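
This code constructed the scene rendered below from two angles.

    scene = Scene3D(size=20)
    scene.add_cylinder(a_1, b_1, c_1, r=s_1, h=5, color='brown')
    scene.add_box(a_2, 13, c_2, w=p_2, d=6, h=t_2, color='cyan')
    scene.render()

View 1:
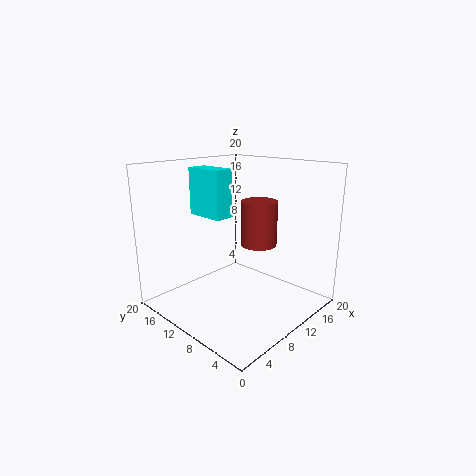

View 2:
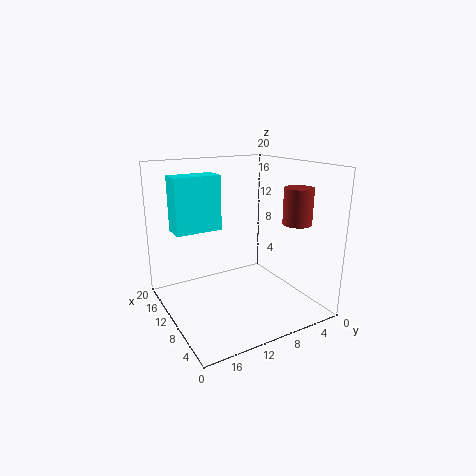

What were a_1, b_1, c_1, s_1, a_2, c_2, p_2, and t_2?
a_1 = 6, b_1 = 3, c_1 = 12, s_1 = 2, a_2 = 9, c_2 = 12, p_2 = 3, t_2 = 7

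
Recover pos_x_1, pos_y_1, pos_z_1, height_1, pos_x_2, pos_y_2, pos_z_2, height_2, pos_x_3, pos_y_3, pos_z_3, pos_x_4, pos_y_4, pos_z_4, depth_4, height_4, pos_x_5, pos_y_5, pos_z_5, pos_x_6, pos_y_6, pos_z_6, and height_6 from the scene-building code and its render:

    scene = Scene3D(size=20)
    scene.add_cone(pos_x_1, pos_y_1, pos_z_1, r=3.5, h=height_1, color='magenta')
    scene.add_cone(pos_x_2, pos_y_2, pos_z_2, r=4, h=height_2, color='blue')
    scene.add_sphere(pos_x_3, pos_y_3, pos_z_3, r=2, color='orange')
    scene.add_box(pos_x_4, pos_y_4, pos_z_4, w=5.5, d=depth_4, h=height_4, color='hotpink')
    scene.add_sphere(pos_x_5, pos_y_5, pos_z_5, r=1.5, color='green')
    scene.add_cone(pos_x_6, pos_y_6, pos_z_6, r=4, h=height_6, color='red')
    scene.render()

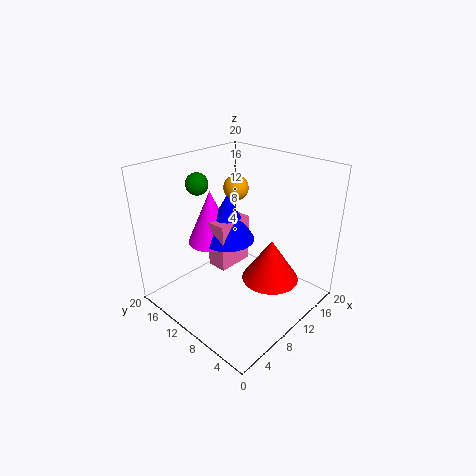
pos_x_1 = 10
pos_y_1 = 15.5
pos_z_1 = 7.5
height_1 = 8
pos_x_2 = 11.5
pos_y_2 = 13.5
pos_z_2 = 8
height_2 = 7
pos_x_3 = 16.5
pos_y_3 = 16.5
pos_z_3 = 14
pos_x_4 = 8.5
pos_y_4 = 11.5
pos_z_4 = 4.5
depth_4 = 3
height_4 = 7
pos_x_5 = 7
pos_y_5 = 14.5
pos_z_5 = 17.5
pos_x_6 = 12.5
pos_y_6 = 6
pos_z_6 = 4
height_6 = 6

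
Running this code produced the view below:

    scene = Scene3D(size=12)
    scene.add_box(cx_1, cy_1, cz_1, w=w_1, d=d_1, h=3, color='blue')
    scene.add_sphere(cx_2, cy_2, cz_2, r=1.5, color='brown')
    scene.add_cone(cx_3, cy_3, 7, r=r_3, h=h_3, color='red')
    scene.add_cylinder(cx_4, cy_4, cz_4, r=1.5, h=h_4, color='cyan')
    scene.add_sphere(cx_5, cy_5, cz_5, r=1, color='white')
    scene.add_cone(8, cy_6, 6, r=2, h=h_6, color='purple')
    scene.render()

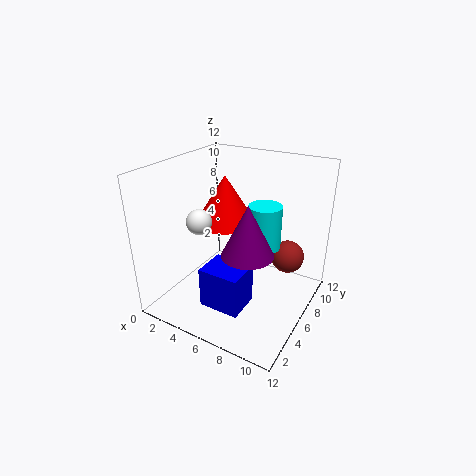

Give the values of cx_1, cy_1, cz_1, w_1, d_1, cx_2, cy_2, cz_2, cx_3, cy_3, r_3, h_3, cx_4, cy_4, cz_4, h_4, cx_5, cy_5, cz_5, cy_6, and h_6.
cx_1 = 6, cy_1 = 0.5, cz_1 = 3, w_1 = 3, d_1 = 2.5, cx_2 = 9, cy_2 = 10, cz_2 = 3, cx_3 = 4.5, cy_3 = 6.5, r_3 = 2.5, h_3 = 4, cx_4 = 7, cy_4 = 9, cz_4 = 4, h_4 = 4, cx_5 = 4, cy_5 = 3.5, cz_5 = 8, cy_6 = 4, h_6 = 4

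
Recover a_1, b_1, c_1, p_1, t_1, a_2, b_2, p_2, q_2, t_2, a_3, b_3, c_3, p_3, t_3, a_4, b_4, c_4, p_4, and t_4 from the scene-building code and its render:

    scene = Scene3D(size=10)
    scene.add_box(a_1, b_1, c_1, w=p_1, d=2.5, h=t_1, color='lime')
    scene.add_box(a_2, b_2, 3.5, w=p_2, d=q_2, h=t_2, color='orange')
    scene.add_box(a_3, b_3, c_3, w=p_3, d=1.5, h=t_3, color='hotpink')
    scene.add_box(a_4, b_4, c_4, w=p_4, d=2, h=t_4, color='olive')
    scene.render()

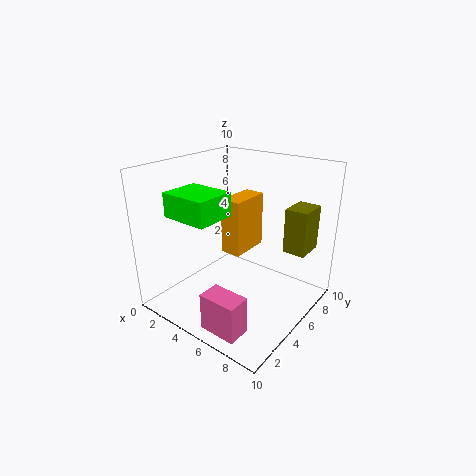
a_1 = 3
b_1 = 0.5
c_1 = 7.5
p_1 = 3
t_1 = 1.5
a_2 = 3.5
b_2 = 5
p_2 = 1.5
q_2 = 3
t_2 = 4
a_3 = 5.5
b_3 = 0.5
c_3 = 0.5
p_3 = 2.5
t_3 = 2.5
a_4 = 8
b_4 = 6
c_4 = 4.5
p_4 = 1.5
t_4 = 3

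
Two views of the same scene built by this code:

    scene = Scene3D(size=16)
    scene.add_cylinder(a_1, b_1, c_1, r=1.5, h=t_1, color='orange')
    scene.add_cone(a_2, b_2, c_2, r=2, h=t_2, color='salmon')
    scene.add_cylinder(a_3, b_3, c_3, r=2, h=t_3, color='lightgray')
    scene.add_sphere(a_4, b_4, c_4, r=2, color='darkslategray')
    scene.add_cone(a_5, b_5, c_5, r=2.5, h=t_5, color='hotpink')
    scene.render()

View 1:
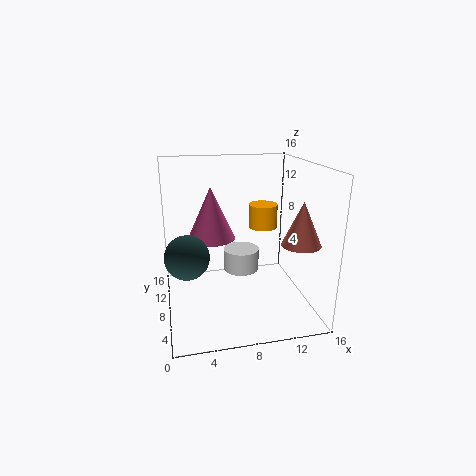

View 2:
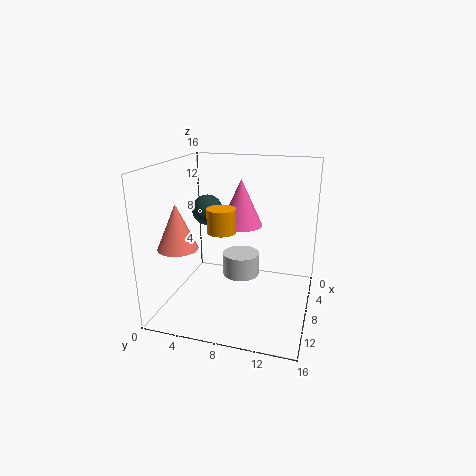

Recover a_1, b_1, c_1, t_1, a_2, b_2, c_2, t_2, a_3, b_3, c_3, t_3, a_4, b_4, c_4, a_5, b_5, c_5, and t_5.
a_1 = 10.5; b_1 = 7; c_1 = 9.5; t_1 = 2.5; a_2 = 13.5; b_2 = 3.5; c_2 = 8.5; t_2 = 4.5; a_3 = 8.5; b_3 = 8.5; c_3 = 4; t_3 = 2.5; a_4 = 2; b_4 = 2; c_4 = 9; a_5 = 5; b_5 = 7.5; c_5 = 8.5; t_5 = 5.5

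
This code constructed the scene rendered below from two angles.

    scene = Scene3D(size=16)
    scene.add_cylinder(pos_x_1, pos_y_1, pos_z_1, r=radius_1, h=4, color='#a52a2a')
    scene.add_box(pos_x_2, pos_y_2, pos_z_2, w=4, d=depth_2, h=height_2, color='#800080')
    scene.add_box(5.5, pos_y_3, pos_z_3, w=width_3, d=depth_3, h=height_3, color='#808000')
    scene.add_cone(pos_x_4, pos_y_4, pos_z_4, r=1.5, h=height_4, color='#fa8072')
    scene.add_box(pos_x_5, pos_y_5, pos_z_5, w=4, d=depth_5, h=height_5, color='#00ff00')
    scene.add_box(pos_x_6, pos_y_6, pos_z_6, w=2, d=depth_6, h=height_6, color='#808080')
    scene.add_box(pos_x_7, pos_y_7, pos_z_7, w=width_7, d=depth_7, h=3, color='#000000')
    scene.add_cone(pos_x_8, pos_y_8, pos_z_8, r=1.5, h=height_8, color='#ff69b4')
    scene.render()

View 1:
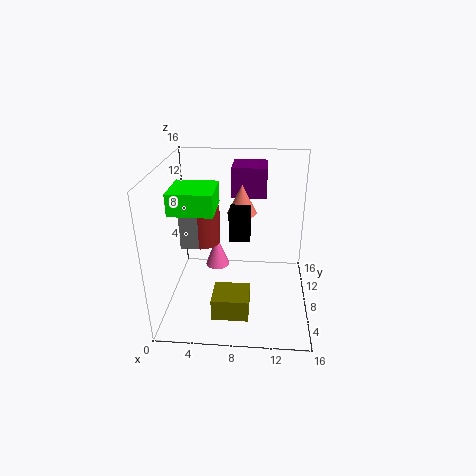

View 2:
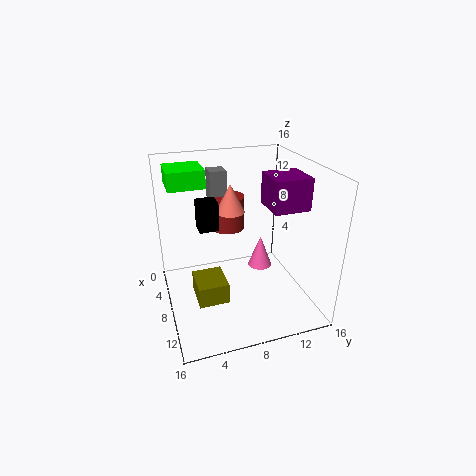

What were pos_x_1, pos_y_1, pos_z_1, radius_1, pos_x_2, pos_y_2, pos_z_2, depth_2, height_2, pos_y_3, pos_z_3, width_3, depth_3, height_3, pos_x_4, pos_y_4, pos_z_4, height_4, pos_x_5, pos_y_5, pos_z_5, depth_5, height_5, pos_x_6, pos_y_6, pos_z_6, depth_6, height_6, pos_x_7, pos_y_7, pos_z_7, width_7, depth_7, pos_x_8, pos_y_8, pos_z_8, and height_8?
pos_x_1 = 4
pos_y_1 = 8
pos_z_1 = 7.5
radius_1 = 2
pos_x_2 = 7
pos_y_2 = 11
pos_z_2 = 11.5
depth_2 = 4
height_2 = 3.5
pos_y_3 = 3
pos_z_3 = 0.5
width_3 = 4
depth_3 = 3.5
height_3 = 2.5
pos_x_4 = 8.5
pos_y_4 = 7
pos_z_4 = 11.5
height_4 = 3
pos_x_5 = 2.5
pos_y_5 = 1
pos_z_5 = 13.5
depth_5 = 4
height_5 = 2
pos_x_6 = 2
pos_y_6 = 6
pos_z_6 = 7.5
depth_6 = 2
height_6 = 7
pos_x_7 = 7.5
pos_y_7 = 3.5
pos_z_7 = 10
width_7 = 2
depth_7 = 2
pos_x_8 = 5
pos_y_8 = 12
pos_z_8 = 2
height_8 = 4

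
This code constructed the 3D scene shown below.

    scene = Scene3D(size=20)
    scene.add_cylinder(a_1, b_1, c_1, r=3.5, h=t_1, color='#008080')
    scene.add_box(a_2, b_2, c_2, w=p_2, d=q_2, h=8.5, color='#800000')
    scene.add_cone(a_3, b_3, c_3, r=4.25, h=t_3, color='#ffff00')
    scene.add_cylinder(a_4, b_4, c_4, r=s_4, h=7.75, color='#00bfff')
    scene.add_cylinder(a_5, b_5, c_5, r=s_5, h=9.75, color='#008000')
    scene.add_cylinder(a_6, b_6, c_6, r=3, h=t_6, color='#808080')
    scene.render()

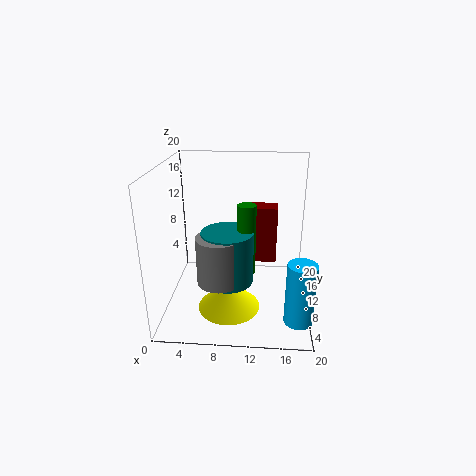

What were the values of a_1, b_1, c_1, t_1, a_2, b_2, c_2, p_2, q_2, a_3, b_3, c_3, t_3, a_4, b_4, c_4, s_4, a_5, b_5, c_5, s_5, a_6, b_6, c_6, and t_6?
a_1 = 8.75, b_1 = 8, c_1 = 4.5, t_1 = 7.25, a_2 = 10.25, b_2 = 13, c_2 = 4.75, p_2 = 5.25, q_2 = 3, a_3 = 9, b_3 = 6.75, c_3 = 1, t_3 = 4, a_4 = 18, b_4 = 1.75, c_4 = 3, s_4 = 1.75, a_5 = 11.25, b_5 = 8.75, c_5 = 5.5, s_5 = 1.25, a_6 = 7.75, b_6 = 6.75, c_6 = 5, t_6 = 6.5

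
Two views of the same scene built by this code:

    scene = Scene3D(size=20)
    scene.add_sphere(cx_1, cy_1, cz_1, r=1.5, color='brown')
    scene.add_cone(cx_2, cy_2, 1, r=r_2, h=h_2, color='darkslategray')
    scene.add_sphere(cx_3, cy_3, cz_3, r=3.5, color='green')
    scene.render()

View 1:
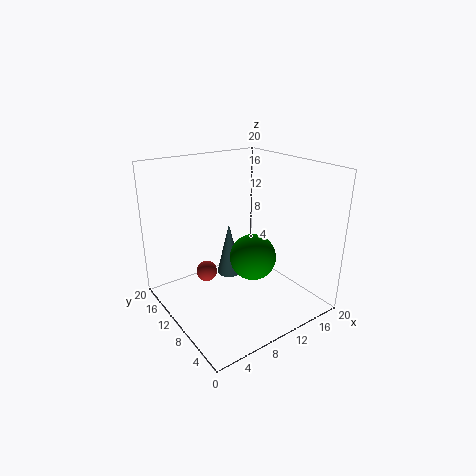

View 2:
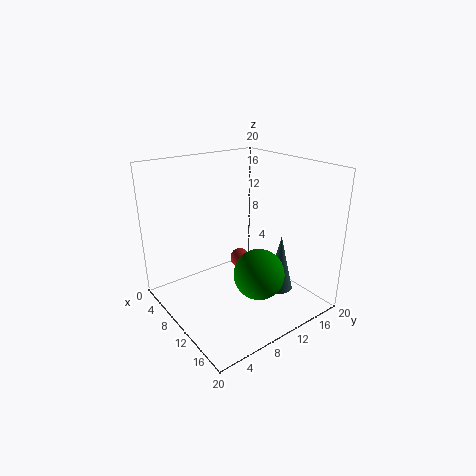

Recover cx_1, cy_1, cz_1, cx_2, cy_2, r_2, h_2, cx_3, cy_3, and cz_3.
cx_1 = 6.5, cy_1 = 13, cz_1 = 4.5, cx_2 = 12.5, cy_2 = 16, r_2 = 2, h_2 = 8.5, cx_3 = 13.5, cy_3 = 11, cz_3 = 5.5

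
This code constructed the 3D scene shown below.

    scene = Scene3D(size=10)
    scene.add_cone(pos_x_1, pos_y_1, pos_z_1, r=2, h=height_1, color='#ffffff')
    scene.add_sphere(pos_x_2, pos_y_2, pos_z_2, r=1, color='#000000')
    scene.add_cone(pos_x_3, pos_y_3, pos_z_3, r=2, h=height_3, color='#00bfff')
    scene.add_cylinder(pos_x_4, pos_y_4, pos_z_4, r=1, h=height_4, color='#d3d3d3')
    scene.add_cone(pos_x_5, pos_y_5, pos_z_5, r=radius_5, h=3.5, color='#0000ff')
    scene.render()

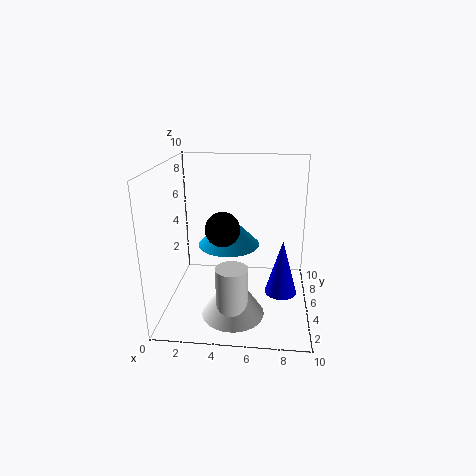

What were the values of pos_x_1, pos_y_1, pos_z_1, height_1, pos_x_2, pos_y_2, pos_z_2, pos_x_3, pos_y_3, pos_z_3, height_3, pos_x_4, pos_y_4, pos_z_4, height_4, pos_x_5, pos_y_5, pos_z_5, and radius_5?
pos_x_1 = 5
pos_y_1 = 2
pos_z_1 = 1
height_1 = 3
pos_x_2 = 4.5
pos_y_2 = 1.5
pos_z_2 = 7
pos_x_3 = 4.5
pos_y_3 = 4
pos_z_3 = 5
height_3 = 2
pos_x_4 = 5
pos_y_4 = 1.5
pos_z_4 = 1
height_4 = 3.5
pos_x_5 = 8
pos_y_5 = 2.5
pos_z_5 = 2.5
radius_5 = 1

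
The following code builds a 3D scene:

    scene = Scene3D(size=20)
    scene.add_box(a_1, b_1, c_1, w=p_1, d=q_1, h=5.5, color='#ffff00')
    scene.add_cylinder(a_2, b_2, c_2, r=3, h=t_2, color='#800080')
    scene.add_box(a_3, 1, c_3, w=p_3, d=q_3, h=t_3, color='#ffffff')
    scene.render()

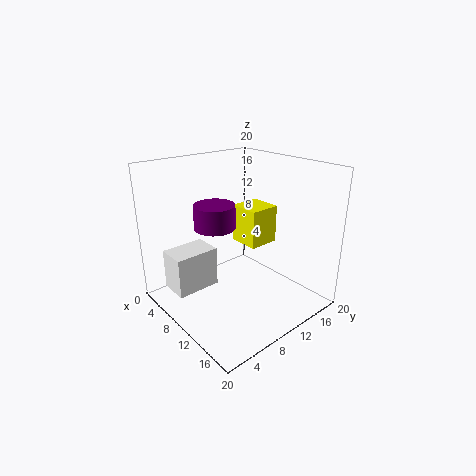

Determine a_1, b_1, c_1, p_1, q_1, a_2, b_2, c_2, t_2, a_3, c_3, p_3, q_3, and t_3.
a_1 = 6.5
b_1 = 12
c_1 = 8
p_1 = 4.5
q_1 = 4.5
a_2 = 6
b_2 = 9
c_2 = 10.5
t_2 = 3.5
a_3 = 5
c_3 = 3.5
p_3 = 4
q_3 = 6
t_3 = 5.5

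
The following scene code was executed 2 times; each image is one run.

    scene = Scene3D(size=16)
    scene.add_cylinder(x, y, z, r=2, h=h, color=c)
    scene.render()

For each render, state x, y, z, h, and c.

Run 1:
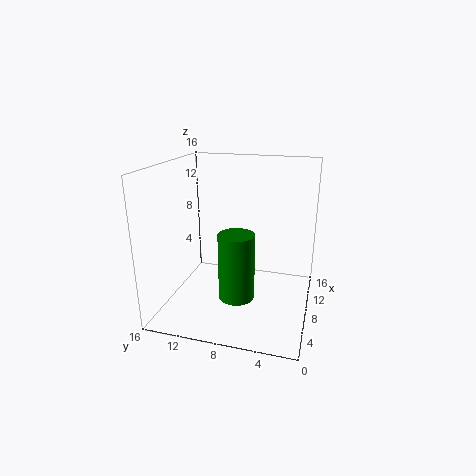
x = 6.5; y = 7.75; z = 1.5; h = 7.5; c = 'green'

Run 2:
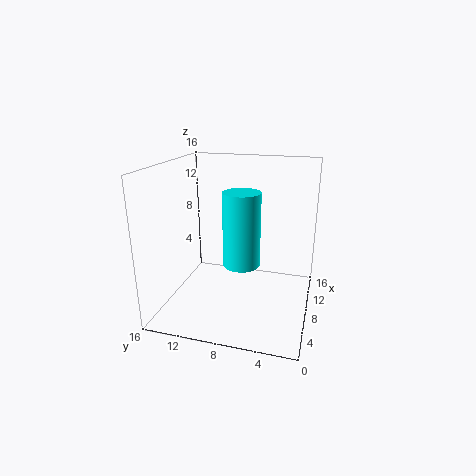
x = 6.75; y = 7.25; z = 5.5; h = 8; c = 'cyan'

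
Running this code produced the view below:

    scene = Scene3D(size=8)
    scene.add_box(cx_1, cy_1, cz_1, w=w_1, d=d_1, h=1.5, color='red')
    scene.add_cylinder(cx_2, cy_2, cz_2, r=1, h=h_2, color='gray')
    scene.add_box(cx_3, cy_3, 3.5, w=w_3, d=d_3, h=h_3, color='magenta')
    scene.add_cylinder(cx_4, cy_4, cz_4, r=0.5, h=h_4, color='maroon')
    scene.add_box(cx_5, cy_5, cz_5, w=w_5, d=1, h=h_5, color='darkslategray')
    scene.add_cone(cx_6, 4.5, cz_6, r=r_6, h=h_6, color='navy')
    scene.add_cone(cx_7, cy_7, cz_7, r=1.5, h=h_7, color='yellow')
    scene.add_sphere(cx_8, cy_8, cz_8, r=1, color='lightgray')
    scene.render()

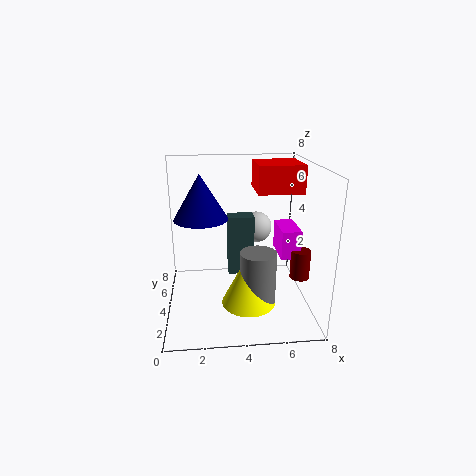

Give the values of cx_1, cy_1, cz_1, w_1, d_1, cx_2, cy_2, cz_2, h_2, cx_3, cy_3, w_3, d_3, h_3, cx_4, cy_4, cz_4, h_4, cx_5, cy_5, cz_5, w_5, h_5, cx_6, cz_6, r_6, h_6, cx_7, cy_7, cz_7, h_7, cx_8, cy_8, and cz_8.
cx_1 = 5; cy_1 = 3.5; cz_1 = 6.5; w_1 = 2.5; d_1 = 2.5; cx_2 = 5; cy_2 = 3; cz_2 = 0.5; h_2 = 3; cx_3 = 6; cy_3 = 2; w_3 = 1; d_3 = 2; h_3 = 1.5; cx_4 = 7; cy_4 = 2; cz_4 = 2.5; h_4 = 1.5; cx_5 = 3.5; cy_5 = 4.5; cz_5 = 1.5; w_5 = 1.5; h_5 = 3.5; cx_6 = 2; cz_6 = 5; r_6 = 1.5; h_6 = 2.5; cx_7 = 4.5; cy_7 = 3; cz_7 = 0.5; h_7 = 3; cx_8 = 5.5; cy_8 = 7; cz_8 = 3.5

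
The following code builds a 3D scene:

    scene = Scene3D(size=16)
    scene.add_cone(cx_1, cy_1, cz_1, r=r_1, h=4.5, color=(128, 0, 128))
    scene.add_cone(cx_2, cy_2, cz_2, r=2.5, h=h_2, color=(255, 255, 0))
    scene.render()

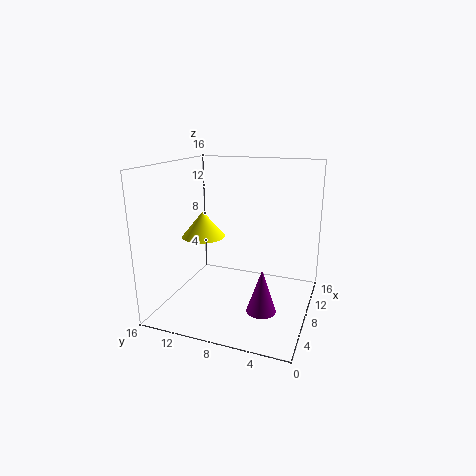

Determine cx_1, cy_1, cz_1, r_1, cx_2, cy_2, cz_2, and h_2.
cx_1 = 4, cy_1 = 4, cz_1 = 2, r_1 = 1.5, cx_2 = 8.5, cy_2 = 12.5, cz_2 = 7.5, h_2 = 3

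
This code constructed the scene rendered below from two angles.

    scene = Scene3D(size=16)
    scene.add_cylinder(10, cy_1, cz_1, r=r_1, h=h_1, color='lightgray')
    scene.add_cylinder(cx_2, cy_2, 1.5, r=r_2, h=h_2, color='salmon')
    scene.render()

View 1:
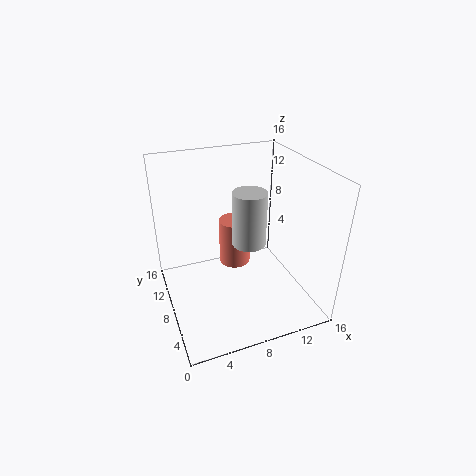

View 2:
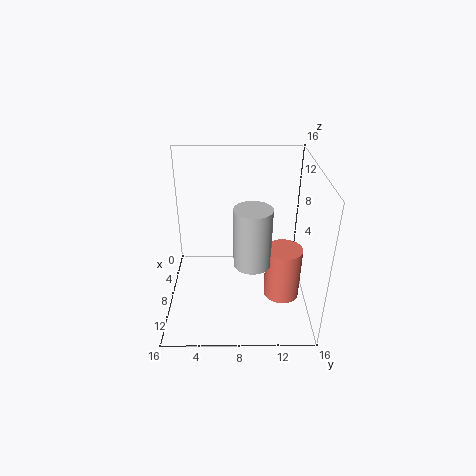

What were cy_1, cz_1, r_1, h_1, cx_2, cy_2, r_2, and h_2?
cy_1 = 9.5
cz_1 = 6
r_1 = 2
h_1 = 6.5
cx_2 = 9.5
cy_2 = 13
r_2 = 2
h_2 = 6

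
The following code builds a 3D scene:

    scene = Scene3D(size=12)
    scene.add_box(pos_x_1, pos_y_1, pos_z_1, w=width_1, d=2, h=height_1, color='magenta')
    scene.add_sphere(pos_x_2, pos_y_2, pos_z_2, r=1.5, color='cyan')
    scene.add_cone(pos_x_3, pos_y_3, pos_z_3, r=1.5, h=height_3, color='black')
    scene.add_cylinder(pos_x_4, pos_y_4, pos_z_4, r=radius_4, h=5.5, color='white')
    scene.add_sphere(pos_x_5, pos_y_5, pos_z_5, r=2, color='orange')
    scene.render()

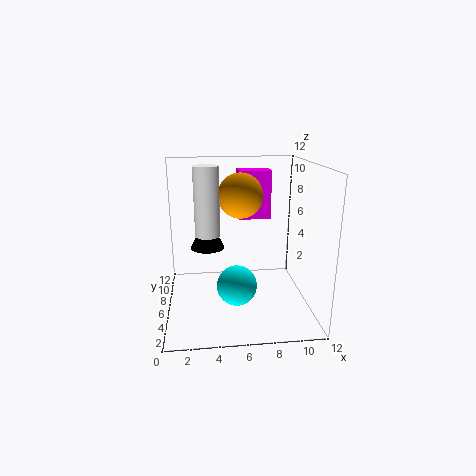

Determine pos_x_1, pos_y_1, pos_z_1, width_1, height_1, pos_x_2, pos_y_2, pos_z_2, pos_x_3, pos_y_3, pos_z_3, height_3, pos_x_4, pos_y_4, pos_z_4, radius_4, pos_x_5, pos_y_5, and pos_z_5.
pos_x_1 = 6.5
pos_y_1 = 9.5
pos_z_1 = 6.5
width_1 = 3
height_1 = 4.5
pos_x_2 = 5.5
pos_y_2 = 2.5
pos_z_2 = 3.5
pos_x_3 = 3.5
pos_y_3 = 8
pos_z_3 = 4.5
height_3 = 3
pos_x_4 = 3.5
pos_y_4 = 5.5
pos_z_4 = 6.5
radius_4 = 1
pos_x_5 = 6.5
pos_y_5 = 8.5
pos_z_5 = 9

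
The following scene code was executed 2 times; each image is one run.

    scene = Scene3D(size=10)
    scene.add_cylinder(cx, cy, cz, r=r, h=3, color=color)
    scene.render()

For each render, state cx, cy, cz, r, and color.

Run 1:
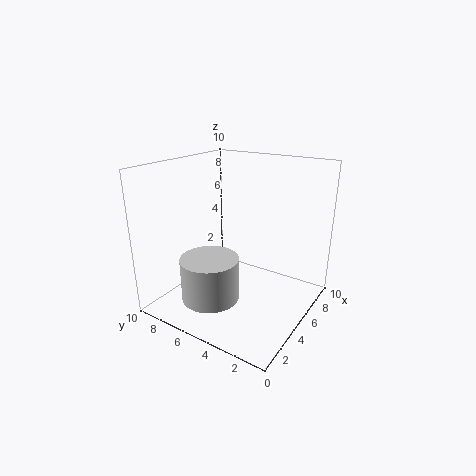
cx = 3; cy = 6; cz = 1; r = 2; color = 'lightgray'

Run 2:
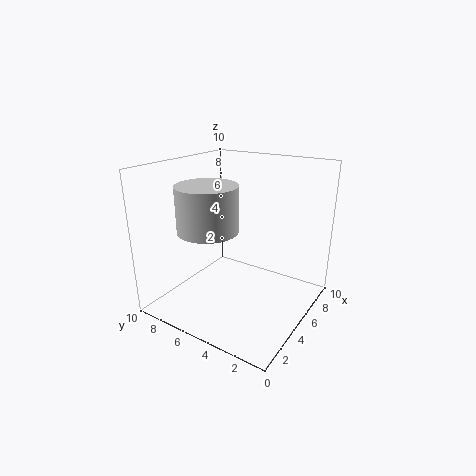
cx = 3; cy = 6; cz = 6; r = 2; color = 'lightgray'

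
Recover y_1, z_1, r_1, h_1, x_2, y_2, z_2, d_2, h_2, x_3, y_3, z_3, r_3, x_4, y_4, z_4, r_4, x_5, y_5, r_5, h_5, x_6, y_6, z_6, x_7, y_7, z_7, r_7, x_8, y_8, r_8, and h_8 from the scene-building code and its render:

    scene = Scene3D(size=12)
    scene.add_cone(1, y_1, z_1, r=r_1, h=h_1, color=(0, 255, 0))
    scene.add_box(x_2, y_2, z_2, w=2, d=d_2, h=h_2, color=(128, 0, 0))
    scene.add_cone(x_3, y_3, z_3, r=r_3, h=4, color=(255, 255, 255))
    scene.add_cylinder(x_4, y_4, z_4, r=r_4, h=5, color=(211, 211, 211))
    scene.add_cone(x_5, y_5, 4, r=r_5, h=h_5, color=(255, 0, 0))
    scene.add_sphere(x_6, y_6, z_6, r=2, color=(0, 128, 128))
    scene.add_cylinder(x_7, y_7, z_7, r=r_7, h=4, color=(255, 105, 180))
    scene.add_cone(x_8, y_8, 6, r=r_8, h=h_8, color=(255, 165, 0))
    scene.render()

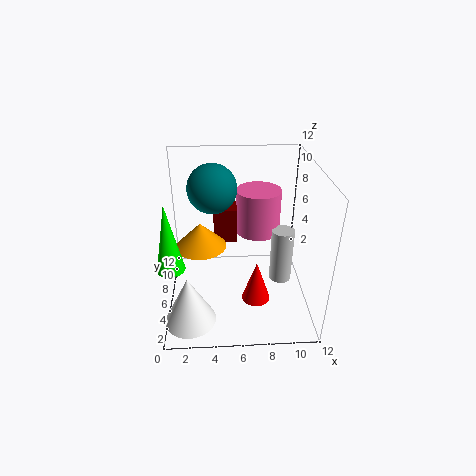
y_1 = 2; z_1 = 6; r_1 = 1; h_1 = 5; x_2 = 4; y_2 = 7; z_2 = 5; d_2 = 2; h_2 = 3; x_3 = 2; y_3 = 2; z_3 = 1; r_3 = 2; x_4 = 10; y_4 = 7; z_4 = 1; r_4 = 1; x_5 = 7; y_5 = 1; r_5 = 1; h_5 = 3; x_6 = 4; y_6 = 7; z_6 = 10; x_7 = 8; y_7 = 9; z_7 = 5; r_7 = 2; x_8 = 3; y_8 = 5; r_8 = 2; h_8 = 2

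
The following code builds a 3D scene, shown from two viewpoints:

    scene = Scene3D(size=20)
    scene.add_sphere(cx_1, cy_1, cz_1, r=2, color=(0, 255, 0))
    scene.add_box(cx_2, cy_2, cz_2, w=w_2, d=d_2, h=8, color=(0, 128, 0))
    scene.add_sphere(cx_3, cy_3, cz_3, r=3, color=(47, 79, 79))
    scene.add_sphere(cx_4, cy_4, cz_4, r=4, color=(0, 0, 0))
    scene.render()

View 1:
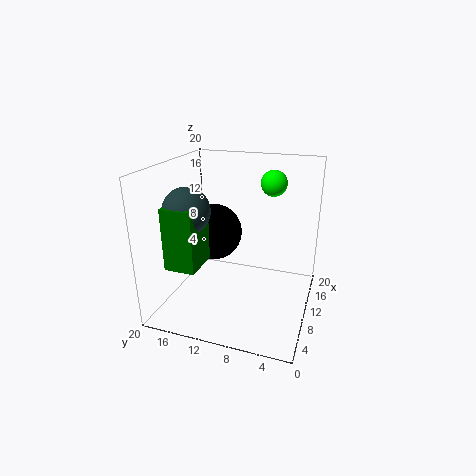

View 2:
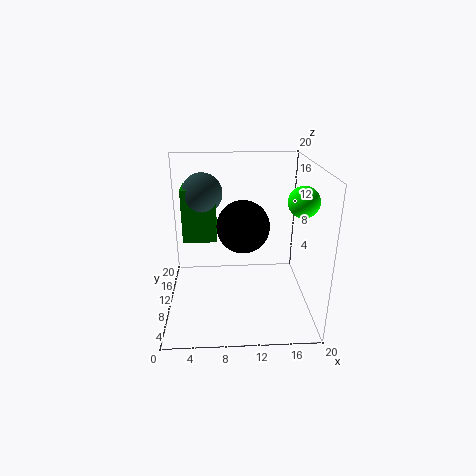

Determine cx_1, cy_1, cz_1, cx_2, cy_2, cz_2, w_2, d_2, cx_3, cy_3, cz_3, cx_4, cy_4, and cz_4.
cx_1 = 18
cy_1 = 7
cz_1 = 16
cx_2 = 2
cy_2 = 13
cz_2 = 8
w_2 = 5
d_2 = 4
cx_3 = 5
cy_3 = 15
cz_3 = 15
cx_4 = 11
cy_4 = 14
cz_4 = 10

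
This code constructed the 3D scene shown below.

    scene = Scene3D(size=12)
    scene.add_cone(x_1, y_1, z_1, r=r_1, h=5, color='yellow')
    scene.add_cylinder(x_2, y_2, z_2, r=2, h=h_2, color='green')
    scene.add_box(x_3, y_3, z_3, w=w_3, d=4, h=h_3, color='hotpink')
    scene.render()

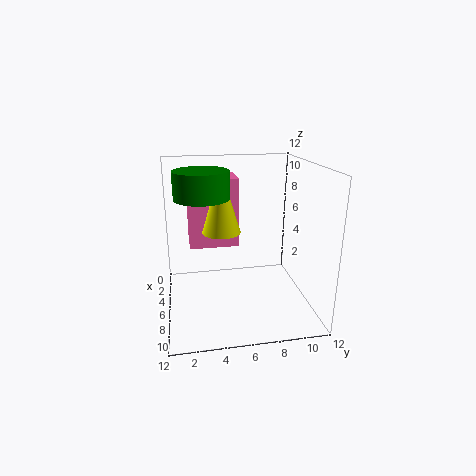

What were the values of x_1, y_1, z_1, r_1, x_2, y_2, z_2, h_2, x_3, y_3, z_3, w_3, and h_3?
x_1 = 7
y_1 = 4.5
z_1 = 7
r_1 = 1.5
x_2 = 8
y_2 = 3
z_2 = 10
h_2 = 2
x_3 = 3.5
y_3 = 2
z_3 = 5.5
w_3 = 3
h_3 = 5.5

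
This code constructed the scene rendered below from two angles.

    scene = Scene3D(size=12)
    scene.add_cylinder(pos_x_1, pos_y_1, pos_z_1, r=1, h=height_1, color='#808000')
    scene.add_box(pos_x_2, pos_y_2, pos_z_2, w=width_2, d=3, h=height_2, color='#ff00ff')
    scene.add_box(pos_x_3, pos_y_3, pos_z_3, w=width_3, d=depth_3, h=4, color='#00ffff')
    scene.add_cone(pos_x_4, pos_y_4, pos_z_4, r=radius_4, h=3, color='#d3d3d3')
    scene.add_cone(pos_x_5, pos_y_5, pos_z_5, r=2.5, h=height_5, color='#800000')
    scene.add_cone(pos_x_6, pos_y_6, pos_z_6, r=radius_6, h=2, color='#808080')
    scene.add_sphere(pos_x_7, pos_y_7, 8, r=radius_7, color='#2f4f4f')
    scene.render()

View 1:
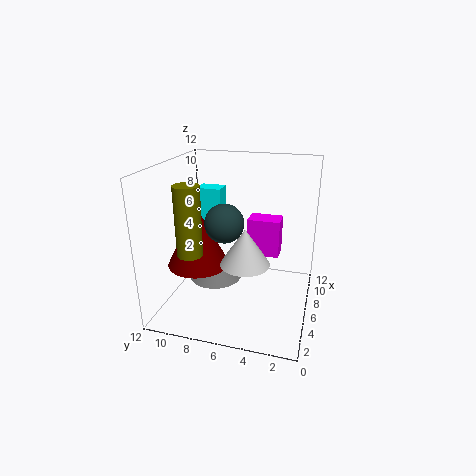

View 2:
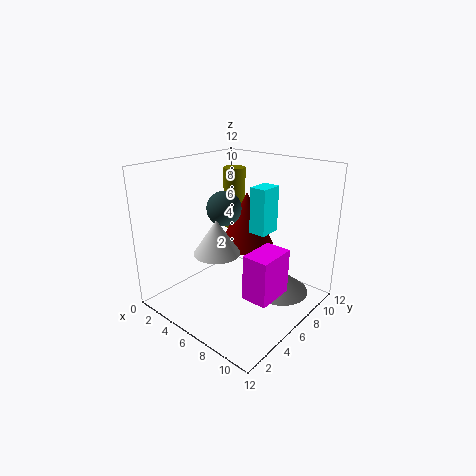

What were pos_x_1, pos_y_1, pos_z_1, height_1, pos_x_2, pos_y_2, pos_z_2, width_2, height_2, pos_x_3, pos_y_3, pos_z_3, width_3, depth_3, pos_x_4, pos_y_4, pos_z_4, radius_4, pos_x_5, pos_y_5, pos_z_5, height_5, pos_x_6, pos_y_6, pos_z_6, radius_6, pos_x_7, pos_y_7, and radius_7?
pos_x_1 = 3, pos_y_1 = 9, pos_z_1 = 5.5, height_1 = 5.5, pos_x_2 = 9, pos_y_2 = 3, pos_z_2 = 3, width_2 = 2, height_2 = 3.5, pos_x_3 = 6, pos_y_3 = 7.5, pos_z_3 = 6, width_3 = 1.5, depth_3 = 2, pos_x_4 = 4.5, pos_y_4 = 5, pos_z_4 = 4.5, radius_4 = 2, pos_x_5 = 4.5, pos_y_5 = 9, pos_z_5 = 4, height_5 = 5, pos_x_6 = 8.5, pos_y_6 = 9, pos_z_6 = 0.5, radius_6 = 2.5, pos_x_7 = 4, pos_y_7 = 6.5, radius_7 = 1.5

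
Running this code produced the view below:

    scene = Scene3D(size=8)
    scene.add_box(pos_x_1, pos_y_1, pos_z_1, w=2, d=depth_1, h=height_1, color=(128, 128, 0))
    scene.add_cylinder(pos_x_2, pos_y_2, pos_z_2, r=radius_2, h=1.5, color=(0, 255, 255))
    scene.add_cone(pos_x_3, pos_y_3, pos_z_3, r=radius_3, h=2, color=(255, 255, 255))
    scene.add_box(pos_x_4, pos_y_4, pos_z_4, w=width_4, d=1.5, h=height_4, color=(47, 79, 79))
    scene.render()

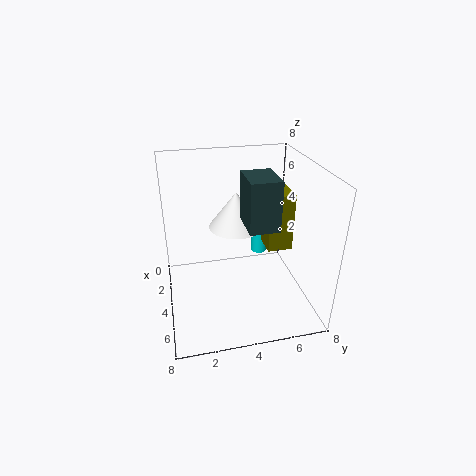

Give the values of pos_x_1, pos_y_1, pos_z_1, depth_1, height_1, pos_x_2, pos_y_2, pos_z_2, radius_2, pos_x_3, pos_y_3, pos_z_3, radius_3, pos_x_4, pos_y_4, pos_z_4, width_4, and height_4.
pos_x_1 = 1.5; pos_y_1 = 6; pos_z_1 = 2.5; depth_1 = 1.5; height_1 = 3.5; pos_x_2 = 1.5; pos_y_2 = 6; pos_z_2 = 1.5; radius_2 = 0.5; pos_x_3 = 3.5; pos_y_3 = 4; pos_z_3 = 4.5; radius_3 = 1.5; pos_x_4 = 4.5; pos_y_4 = 4; pos_z_4 = 5.5; width_4 = 2; height_4 = 2.5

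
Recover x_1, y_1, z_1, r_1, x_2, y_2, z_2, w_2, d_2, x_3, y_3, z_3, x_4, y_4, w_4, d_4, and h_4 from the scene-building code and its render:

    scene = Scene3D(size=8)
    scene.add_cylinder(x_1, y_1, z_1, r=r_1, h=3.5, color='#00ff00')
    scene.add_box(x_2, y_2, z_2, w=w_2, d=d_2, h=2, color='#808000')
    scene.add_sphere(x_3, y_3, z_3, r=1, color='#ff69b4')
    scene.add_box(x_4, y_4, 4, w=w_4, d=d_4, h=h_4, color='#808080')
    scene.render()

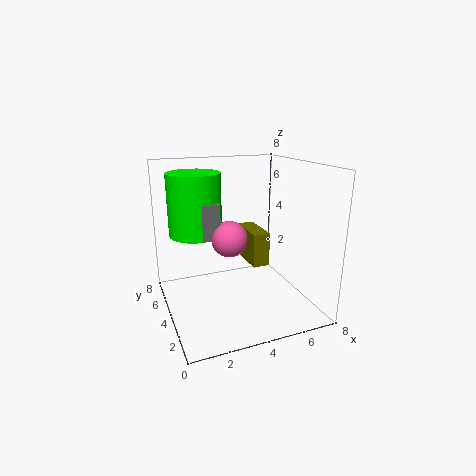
x_1 = 2; y_1 = 5.5; z_1 = 4; r_1 = 1.5; x_2 = 5; y_2 = 4; z_2 = 2; w_2 = 1; d_2 = 2.5; x_3 = 3.5; y_3 = 4; z_3 = 4; x_4 = 2; y_4 = 4; w_4 = 1; d_4 = 2; h_4 = 2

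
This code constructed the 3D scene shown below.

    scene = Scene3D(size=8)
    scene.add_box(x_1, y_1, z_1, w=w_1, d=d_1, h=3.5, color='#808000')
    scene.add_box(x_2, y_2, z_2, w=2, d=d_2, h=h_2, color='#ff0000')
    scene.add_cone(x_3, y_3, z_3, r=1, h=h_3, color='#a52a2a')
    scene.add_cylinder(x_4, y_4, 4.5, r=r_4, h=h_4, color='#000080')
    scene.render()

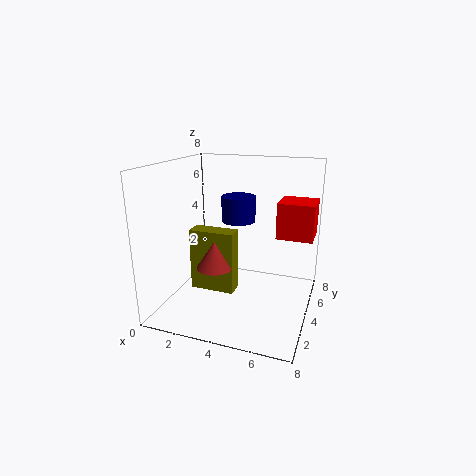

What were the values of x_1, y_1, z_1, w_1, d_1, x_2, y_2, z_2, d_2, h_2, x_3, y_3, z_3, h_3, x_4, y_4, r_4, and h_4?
x_1 = 1.5
y_1 = 3
z_1 = 1
w_1 = 2.5
d_1 = 1
x_2 = 6
y_2 = 4.5
z_2 = 4
d_2 = 2
h_2 = 2
x_3 = 3
y_3 = 3
z_3 = 2.5
h_3 = 1.5
x_4 = 3.5
y_4 = 5.5
r_4 = 1
h_4 = 1.5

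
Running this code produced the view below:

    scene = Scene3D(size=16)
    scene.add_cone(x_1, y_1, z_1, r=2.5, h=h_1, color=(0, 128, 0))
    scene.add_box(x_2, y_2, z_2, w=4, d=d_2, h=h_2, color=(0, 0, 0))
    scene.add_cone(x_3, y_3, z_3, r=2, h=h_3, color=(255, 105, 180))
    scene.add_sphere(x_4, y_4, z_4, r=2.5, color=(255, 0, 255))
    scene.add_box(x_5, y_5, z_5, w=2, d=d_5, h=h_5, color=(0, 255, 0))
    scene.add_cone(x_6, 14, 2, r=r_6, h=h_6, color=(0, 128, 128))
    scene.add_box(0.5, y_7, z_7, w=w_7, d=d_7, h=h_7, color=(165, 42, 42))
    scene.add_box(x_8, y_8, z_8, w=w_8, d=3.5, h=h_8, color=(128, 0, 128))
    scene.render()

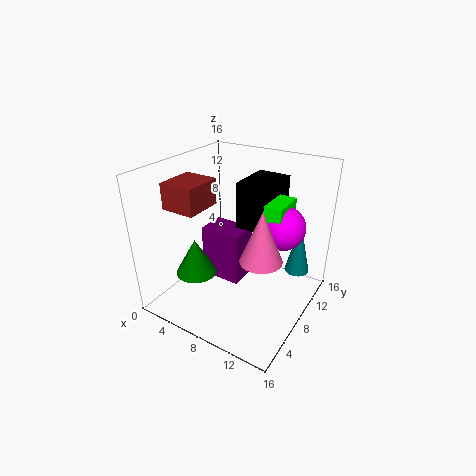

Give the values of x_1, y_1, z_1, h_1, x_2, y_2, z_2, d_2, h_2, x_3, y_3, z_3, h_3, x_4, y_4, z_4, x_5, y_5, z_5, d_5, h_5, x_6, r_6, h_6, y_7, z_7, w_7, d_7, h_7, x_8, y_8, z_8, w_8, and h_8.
x_1 = 2.5, y_1 = 7, z_1 = 2, h_1 = 4.5, x_2 = 6.5, y_2 = 10, z_2 = 8, d_2 = 5.5, h_2 = 5.5, x_3 = 13, y_3 = 4, z_3 = 9, h_3 = 5, x_4 = 12, y_4 = 11, z_4 = 9, x_5 = 10.5, y_5 = 9, z_5 = 9, d_5 = 4, h_5 = 3, x_6 = 13, r_6 = 1.5, h_6 = 6.5, y_7 = 4.5, z_7 = 11, w_7 = 4, d_7 = 4.5, h_7 = 3, x_8 = 2.5, y_8 = 8.5, z_8 = 1, w_8 = 5, h_8 = 6.5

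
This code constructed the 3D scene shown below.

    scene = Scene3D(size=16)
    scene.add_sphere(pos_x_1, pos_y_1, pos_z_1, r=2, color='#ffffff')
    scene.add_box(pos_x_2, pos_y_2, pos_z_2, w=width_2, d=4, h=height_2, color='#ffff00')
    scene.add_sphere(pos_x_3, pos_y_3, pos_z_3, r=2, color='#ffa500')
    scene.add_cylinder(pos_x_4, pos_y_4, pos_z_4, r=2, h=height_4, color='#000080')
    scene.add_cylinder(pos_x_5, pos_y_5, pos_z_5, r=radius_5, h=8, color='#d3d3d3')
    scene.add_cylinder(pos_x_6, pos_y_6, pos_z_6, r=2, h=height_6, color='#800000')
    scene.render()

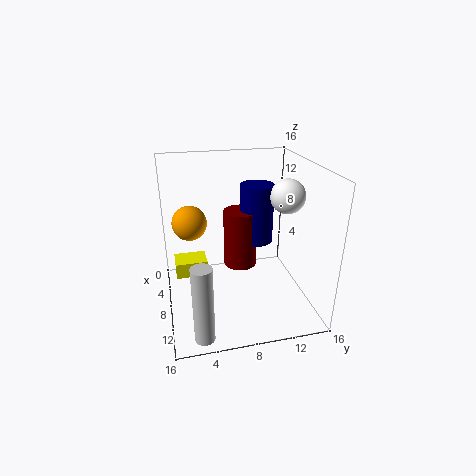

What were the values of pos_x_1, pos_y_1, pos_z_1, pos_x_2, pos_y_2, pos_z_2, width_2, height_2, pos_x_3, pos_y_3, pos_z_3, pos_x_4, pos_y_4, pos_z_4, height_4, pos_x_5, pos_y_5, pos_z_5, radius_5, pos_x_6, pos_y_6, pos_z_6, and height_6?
pos_x_1 = 7; pos_y_1 = 14; pos_z_1 = 12; pos_x_2 = 1; pos_y_2 = 1; pos_z_2 = 1; width_2 = 3; height_2 = 2; pos_x_3 = 5; pos_y_3 = 3; pos_z_3 = 9; pos_x_4 = 5; pos_y_4 = 11; pos_z_4 = 6; height_4 = 7; pos_x_5 = 15; pos_y_5 = 3; pos_z_5 = 1; radius_5 = 1; pos_x_6 = 5; pos_y_6 = 9; pos_z_6 = 3; height_6 = 7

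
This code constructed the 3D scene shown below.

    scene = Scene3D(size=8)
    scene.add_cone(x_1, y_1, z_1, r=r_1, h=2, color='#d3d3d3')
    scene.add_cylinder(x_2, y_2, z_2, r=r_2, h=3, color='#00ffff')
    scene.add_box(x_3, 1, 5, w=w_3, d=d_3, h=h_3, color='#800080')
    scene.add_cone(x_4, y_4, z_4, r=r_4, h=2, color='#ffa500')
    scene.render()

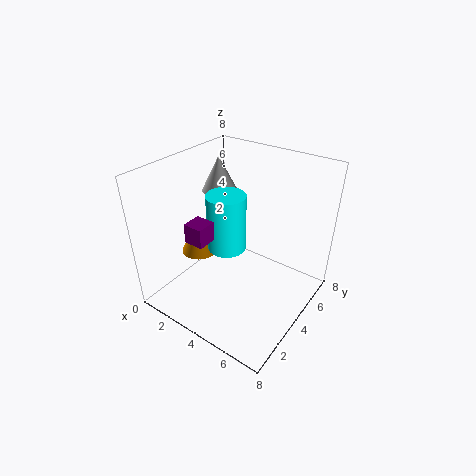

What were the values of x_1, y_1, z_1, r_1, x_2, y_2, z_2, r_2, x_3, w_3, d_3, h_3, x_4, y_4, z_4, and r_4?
x_1 = 2
y_1 = 5
z_1 = 6
r_1 = 1
x_2 = 4
y_2 = 3
z_2 = 4
r_2 = 1
x_3 = 3
w_3 = 1
d_3 = 1
h_3 = 1
x_4 = 2
y_4 = 3
z_4 = 3
r_4 = 1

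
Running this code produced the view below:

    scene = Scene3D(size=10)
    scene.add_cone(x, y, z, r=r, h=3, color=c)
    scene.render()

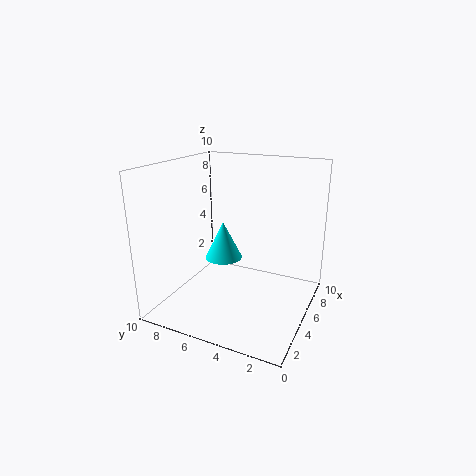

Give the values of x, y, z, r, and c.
x = 7.5
y = 7.5
z = 2
r = 1.5
c = 'cyan'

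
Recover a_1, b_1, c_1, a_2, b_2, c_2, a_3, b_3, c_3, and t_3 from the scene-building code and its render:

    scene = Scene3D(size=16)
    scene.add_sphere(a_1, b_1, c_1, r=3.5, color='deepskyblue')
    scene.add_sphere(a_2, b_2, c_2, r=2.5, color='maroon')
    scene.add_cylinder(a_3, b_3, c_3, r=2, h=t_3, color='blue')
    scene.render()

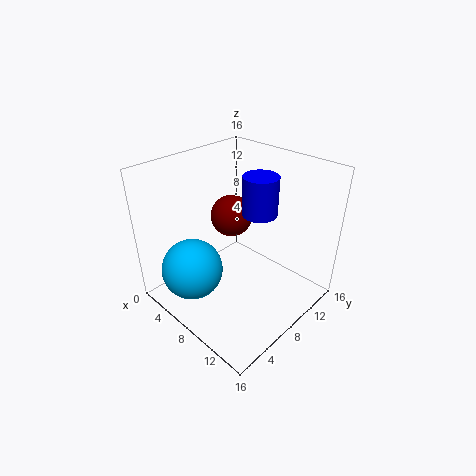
a_1 = 4.5
b_1 = 4
c_1 = 4
a_2 = 4.5
b_2 = 10.5
c_2 = 8.5
a_3 = 8.5
b_3 = 11
c_3 = 10
t_3 = 4.5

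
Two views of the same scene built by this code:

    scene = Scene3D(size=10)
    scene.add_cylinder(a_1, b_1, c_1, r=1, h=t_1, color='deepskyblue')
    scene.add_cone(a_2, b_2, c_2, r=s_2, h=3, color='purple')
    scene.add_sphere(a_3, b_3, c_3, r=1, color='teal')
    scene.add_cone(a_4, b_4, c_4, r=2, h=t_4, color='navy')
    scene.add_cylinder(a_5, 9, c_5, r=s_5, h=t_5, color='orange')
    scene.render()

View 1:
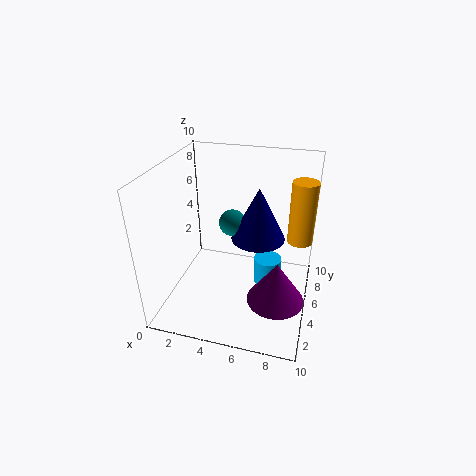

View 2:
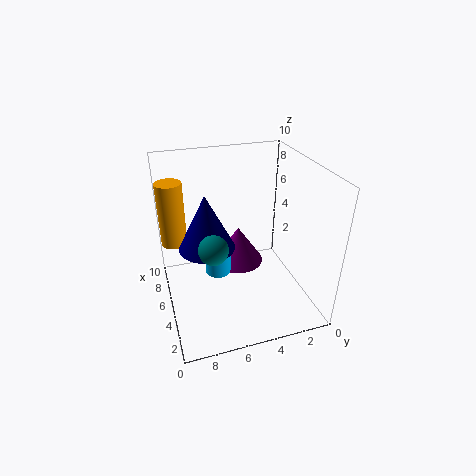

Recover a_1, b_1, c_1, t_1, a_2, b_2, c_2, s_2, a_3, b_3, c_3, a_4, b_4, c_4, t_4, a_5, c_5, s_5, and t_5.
a_1 = 7, b_1 = 6, c_1 = 1, t_1 = 2, a_2 = 8, b_2 = 4, c_2 = 1, s_2 = 2, a_3 = 4, b_3 = 7, c_3 = 5, a_4 = 6, b_4 = 7, c_4 = 4, t_4 = 4, a_5 = 9, c_5 = 3, s_5 = 1, t_5 = 5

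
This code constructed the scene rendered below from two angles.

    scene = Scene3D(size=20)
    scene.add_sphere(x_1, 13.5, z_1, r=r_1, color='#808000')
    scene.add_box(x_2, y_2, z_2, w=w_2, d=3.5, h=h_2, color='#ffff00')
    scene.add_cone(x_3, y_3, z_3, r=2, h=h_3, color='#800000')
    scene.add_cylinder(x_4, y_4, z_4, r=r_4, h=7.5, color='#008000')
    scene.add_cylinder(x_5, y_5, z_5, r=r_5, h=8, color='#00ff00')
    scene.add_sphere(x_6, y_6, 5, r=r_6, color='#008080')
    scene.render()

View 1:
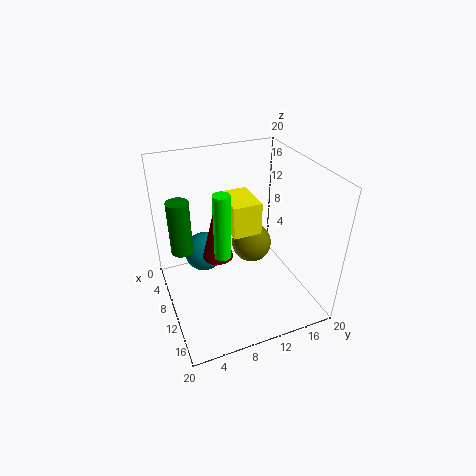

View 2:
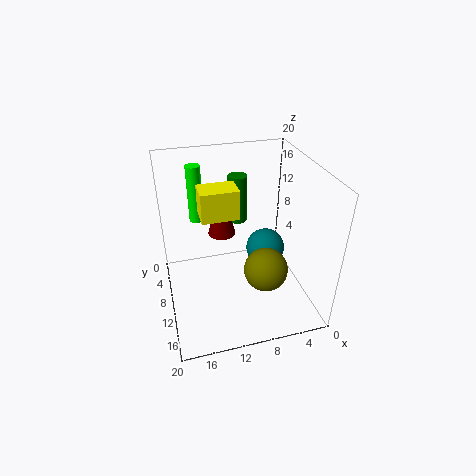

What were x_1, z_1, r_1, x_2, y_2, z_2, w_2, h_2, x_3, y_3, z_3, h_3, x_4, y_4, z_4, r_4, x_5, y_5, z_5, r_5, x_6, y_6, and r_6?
x_1 = 7; z_1 = 6.5; r_1 = 3; x_2 = 10; y_2 = 7.5; z_2 = 13.5; w_2 = 5; h_2 = 4; x_3 = 11.5; y_3 = 6.5; z_3 = 9; h_3 = 8; x_4 = 8; y_4 = 2.5; z_4 = 8.5; r_4 = 1.5; x_5 = 15; y_5 = 6; z_5 = 11.5; r_5 = 1; x_6 = 4.5; y_6 = 6.5; r_6 = 3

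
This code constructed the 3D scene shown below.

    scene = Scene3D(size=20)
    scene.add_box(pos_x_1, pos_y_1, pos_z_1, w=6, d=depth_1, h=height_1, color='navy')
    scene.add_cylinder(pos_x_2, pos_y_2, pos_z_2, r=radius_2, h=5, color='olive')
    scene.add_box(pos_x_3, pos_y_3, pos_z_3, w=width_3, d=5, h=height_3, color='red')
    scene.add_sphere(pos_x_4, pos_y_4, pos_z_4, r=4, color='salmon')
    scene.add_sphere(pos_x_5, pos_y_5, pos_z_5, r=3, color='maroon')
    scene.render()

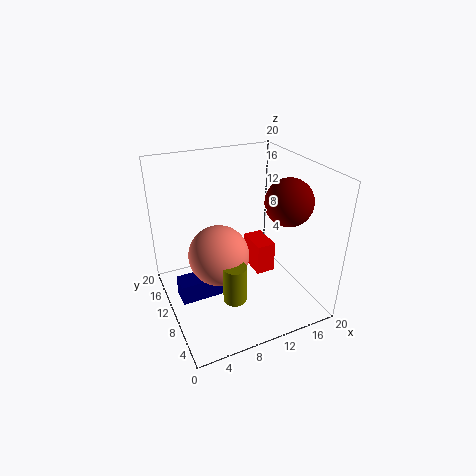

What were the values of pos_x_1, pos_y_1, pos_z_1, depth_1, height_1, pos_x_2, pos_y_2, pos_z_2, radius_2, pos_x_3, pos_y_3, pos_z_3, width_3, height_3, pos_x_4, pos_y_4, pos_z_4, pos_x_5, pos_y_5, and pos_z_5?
pos_x_1 = 1.5, pos_y_1 = 10, pos_z_1 = 1, depth_1 = 3, height_1 = 3, pos_x_2 = 7, pos_y_2 = 4.5, pos_z_2 = 4.5, radius_2 = 1.5, pos_x_3 = 14.5, pos_y_3 = 12, pos_z_3 = 1, width_3 = 3, height_3 = 5, pos_x_4 = 6.5, pos_y_4 = 8.5, pos_z_4 = 9, pos_x_5 = 14.5, pos_y_5 = 5, pos_z_5 = 16.5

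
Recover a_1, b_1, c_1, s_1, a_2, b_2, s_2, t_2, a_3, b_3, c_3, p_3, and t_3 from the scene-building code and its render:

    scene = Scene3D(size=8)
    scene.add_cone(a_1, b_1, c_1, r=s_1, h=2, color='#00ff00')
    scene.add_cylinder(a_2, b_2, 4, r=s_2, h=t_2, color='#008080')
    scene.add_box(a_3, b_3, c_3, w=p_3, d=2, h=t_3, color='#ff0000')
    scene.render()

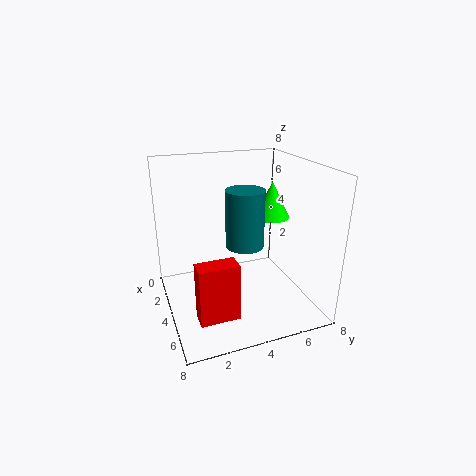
a_1 = 4, b_1 = 6, c_1 = 5, s_1 = 1, a_2 = 5, b_2 = 4, s_2 = 1, t_2 = 3, a_3 = 6, b_3 = 1, c_3 = 1, p_3 = 1, t_3 = 3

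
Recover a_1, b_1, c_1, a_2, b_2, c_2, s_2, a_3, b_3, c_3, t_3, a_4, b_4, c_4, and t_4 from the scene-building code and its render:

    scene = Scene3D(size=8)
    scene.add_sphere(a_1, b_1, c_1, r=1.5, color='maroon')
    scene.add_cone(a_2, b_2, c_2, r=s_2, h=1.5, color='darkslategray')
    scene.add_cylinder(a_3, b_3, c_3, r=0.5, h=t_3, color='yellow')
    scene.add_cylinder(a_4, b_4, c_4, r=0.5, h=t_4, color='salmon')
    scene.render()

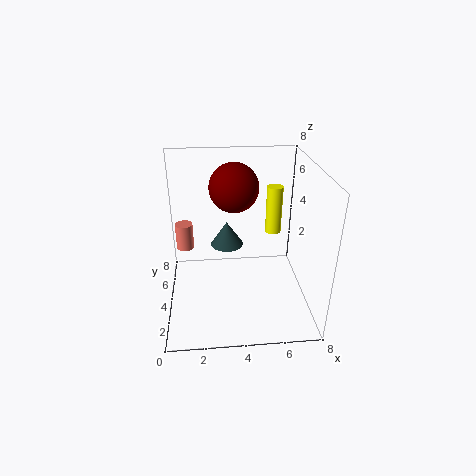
a_1 = 4, b_1 = 6.5, c_1 = 6, a_2 = 3.5, b_2 = 6, c_2 = 2.5, s_2 = 1, a_3 = 6.5, b_3 = 6.5, c_3 = 3, t_3 = 3, a_4 = 1, b_4 = 5, c_4 = 3, t_4 = 1.5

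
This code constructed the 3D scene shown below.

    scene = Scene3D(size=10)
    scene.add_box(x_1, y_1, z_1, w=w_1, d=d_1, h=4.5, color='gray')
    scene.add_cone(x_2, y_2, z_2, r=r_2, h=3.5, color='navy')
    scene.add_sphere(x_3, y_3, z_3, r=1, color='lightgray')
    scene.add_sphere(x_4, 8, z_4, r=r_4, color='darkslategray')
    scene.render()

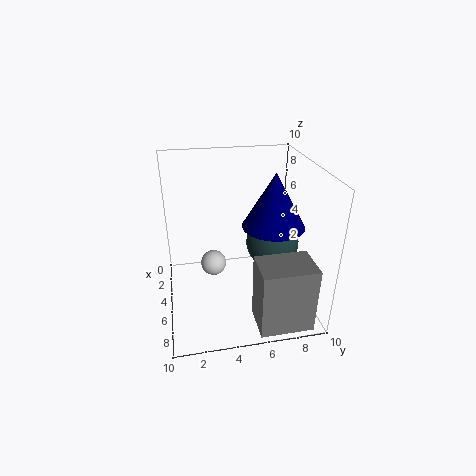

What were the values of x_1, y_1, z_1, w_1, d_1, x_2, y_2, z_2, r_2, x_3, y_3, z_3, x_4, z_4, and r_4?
x_1 = 7.5
y_1 = 5.5
z_1 = 0.5
w_1 = 2.5
d_1 = 3.5
x_2 = 6.5
y_2 = 7
z_2 = 6.5
r_2 = 2
x_3 = 2.5
y_3 = 3.5
z_3 = 1.5
x_4 = 3.5
z_4 = 3.5
r_4 = 2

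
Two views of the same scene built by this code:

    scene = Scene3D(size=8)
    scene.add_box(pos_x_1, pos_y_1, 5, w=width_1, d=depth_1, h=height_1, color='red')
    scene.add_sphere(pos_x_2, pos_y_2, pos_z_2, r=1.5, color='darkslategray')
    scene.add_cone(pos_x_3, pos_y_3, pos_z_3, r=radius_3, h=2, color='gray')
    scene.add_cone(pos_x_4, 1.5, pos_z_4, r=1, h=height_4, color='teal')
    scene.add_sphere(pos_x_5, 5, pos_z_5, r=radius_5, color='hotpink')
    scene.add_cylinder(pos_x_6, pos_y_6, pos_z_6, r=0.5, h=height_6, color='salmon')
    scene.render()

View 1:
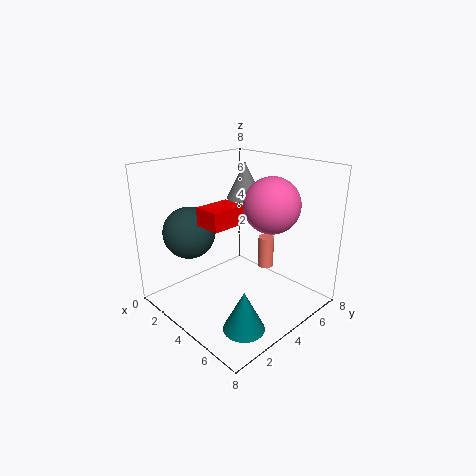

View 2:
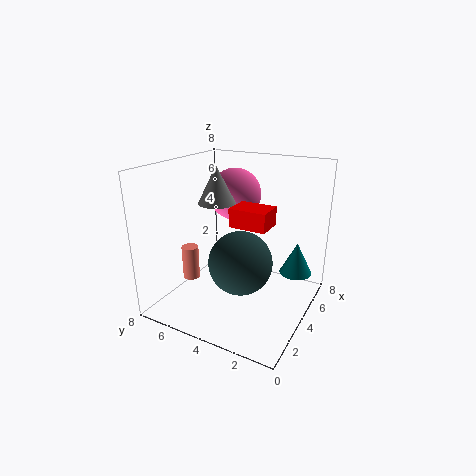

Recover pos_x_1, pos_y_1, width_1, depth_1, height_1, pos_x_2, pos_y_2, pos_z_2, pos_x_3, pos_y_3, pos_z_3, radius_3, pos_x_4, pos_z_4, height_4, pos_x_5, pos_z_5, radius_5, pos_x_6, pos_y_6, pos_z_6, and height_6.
pos_x_1 = 3
pos_y_1 = 2
width_1 = 1.5
depth_1 = 2
height_1 = 1
pos_x_2 = 1.5
pos_y_2 = 2.5
pos_z_2 = 4
pos_x_3 = 3.5
pos_y_3 = 5
pos_z_3 = 6
radius_3 = 1
pos_x_4 = 7
pos_z_4 = 1
height_4 = 2
pos_x_5 = 5.5
pos_z_5 = 6
radius_5 = 1.5
pos_x_6 = 3.5
pos_y_6 = 7
pos_z_6 = 1
height_6 = 2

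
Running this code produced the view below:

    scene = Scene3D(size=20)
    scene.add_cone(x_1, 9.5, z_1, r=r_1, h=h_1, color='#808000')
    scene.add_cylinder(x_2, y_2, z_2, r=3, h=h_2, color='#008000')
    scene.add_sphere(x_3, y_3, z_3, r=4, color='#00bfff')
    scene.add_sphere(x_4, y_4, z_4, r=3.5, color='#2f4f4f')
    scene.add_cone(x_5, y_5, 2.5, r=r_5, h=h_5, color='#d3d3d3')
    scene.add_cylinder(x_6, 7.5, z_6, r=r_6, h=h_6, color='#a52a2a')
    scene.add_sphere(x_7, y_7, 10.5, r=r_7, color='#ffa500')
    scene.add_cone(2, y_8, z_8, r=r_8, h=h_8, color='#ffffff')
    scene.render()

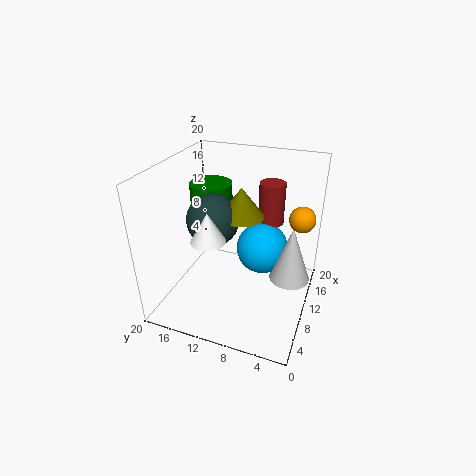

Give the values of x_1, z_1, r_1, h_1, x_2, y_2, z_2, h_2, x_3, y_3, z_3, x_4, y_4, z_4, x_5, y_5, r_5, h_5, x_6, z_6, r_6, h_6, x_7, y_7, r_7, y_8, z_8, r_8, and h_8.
x_1 = 10; z_1 = 13.5; r_1 = 3; h_1 = 4; x_2 = 12.5; y_2 = 15; z_2 = 13.5; h_2 = 3; x_3 = 15.5; y_3 = 8; z_3 = 5.5; x_4 = 8.5; y_4 = 13; z_4 = 13; x_5 = 13.5; y_5 = 3; r_5 = 3; h_5 = 8.5; x_6 = 18; z_6 = 9; r_6 = 2; h_6 = 6.5; x_7 = 17.5; y_7 = 2.5; r_7 = 2; y_8 = 10.5; z_8 = 14; r_8 = 2; h_8 = 3.5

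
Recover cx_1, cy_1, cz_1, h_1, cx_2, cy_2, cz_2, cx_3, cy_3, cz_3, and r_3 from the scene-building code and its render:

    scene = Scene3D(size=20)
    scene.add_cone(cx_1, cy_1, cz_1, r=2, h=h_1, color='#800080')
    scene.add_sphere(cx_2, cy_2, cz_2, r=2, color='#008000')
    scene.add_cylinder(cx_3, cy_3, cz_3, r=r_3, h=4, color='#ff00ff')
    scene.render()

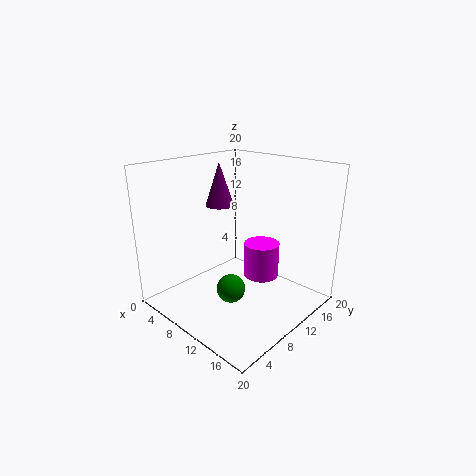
cx_1 = 6.5; cy_1 = 10; cz_1 = 14; h_1 = 6; cx_2 = 10.5; cy_2 = 8; cz_2 = 3; cx_3 = 17; cy_3 = 6.5; cz_3 = 8.5; r_3 = 2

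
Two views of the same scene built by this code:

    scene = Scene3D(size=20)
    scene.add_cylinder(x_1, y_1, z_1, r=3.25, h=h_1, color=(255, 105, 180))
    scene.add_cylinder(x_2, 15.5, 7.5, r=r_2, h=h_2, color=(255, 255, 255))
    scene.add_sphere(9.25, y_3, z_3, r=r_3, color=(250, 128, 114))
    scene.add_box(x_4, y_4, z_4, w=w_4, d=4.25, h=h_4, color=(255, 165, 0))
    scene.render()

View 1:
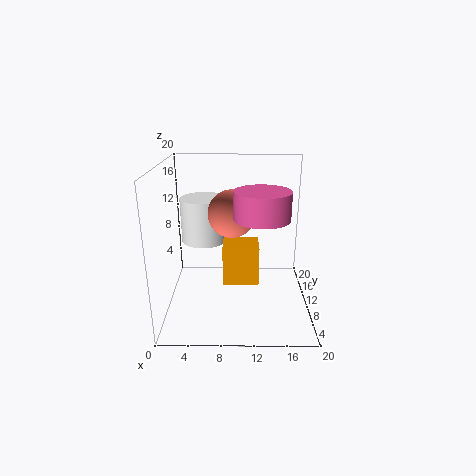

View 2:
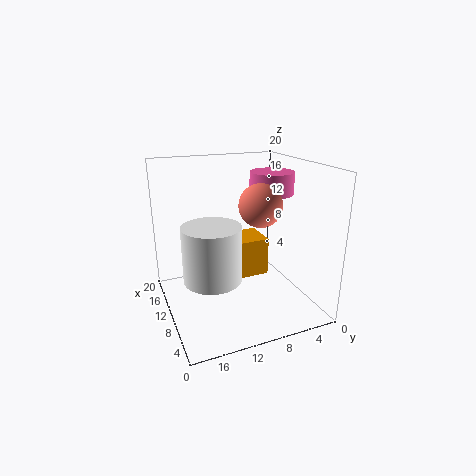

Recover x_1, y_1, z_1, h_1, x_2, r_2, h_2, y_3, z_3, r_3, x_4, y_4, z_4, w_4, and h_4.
x_1 = 12.75, y_1 = 3.5, z_1 = 15, h_1 = 3.25, x_2 = 4.75, r_2 = 3.5, h_2 = 6.75, y_3 = 7, z_3 = 14.5, r_3 = 3, x_4 = 8, y_4 = 6.25, z_4 = 4.75, w_4 = 4.75, h_4 = 5.25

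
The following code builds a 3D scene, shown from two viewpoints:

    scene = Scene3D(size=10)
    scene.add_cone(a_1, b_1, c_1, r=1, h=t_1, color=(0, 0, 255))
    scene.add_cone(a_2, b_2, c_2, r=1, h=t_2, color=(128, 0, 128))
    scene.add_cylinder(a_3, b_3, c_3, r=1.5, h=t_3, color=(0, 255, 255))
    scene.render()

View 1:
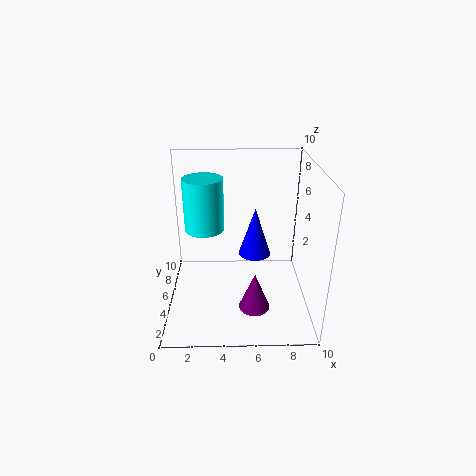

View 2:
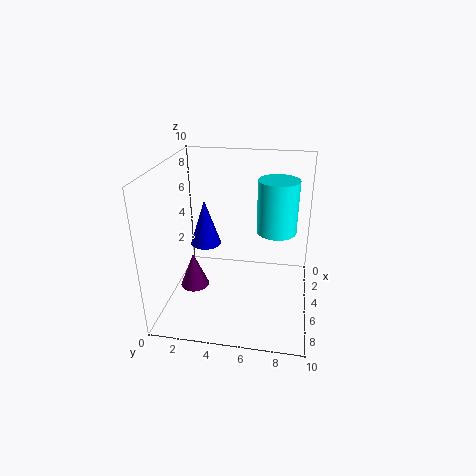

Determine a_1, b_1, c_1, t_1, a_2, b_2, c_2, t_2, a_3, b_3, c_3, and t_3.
a_1 = 6, b_1 = 3, c_1 = 5, t_1 = 3, a_2 = 6, b_2 = 2, c_2 = 1.5, t_2 = 2.5, a_3 = 2.5, b_3 = 7.5, c_3 = 4.5, t_3 = 4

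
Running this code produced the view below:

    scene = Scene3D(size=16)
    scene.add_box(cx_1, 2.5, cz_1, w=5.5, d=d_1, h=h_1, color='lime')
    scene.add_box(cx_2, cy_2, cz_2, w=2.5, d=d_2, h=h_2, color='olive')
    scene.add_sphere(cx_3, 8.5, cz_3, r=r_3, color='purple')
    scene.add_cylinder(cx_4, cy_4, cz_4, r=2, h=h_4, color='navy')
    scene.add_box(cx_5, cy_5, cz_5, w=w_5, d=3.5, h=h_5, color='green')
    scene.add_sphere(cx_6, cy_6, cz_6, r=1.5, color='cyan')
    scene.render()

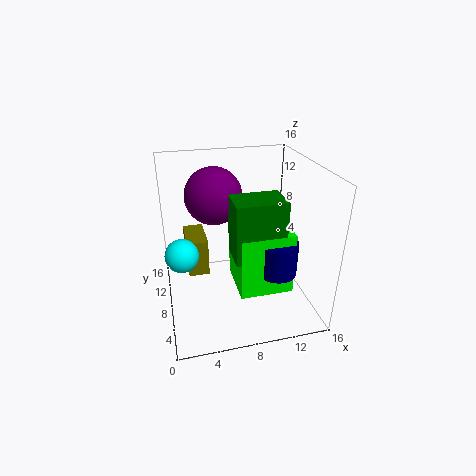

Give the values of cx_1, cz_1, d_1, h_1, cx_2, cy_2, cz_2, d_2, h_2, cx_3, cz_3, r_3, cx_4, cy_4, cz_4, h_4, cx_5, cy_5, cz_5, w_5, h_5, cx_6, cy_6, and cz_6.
cx_1 = 7, cz_1 = 4, d_1 = 5.5, h_1 = 6.5, cx_2 = 2.5, cy_2 = 10.5, cz_2 = 2, d_2 = 5, h_2 = 4.5, cx_3 = 5.5, cz_3 = 13, r_3 = 3, cx_4 = 11, cy_4 = 3.5, cz_4 = 6, h_4 = 3.5, cx_5 = 6.5, cy_5 = 2.5, cz_5 = 8, w_5 = 5, h_5 = 6, cx_6 = 1.5, cy_6 = 2.5, cz_6 = 10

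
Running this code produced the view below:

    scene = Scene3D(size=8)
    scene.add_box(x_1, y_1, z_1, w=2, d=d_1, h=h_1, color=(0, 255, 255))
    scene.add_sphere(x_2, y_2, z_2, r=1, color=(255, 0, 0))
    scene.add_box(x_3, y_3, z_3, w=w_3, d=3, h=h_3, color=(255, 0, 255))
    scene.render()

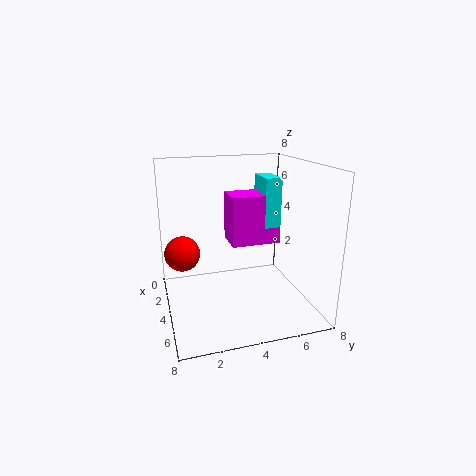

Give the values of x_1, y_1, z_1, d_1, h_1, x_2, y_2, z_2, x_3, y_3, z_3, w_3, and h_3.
x_1 = 1
y_1 = 6
z_1 = 4
d_1 = 1
h_1 = 3
x_2 = 3
y_2 = 1
z_2 = 3
x_3 = 1
y_3 = 4
z_3 = 3
w_3 = 2
h_3 = 3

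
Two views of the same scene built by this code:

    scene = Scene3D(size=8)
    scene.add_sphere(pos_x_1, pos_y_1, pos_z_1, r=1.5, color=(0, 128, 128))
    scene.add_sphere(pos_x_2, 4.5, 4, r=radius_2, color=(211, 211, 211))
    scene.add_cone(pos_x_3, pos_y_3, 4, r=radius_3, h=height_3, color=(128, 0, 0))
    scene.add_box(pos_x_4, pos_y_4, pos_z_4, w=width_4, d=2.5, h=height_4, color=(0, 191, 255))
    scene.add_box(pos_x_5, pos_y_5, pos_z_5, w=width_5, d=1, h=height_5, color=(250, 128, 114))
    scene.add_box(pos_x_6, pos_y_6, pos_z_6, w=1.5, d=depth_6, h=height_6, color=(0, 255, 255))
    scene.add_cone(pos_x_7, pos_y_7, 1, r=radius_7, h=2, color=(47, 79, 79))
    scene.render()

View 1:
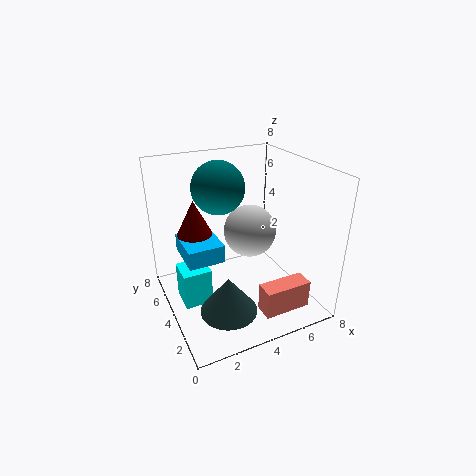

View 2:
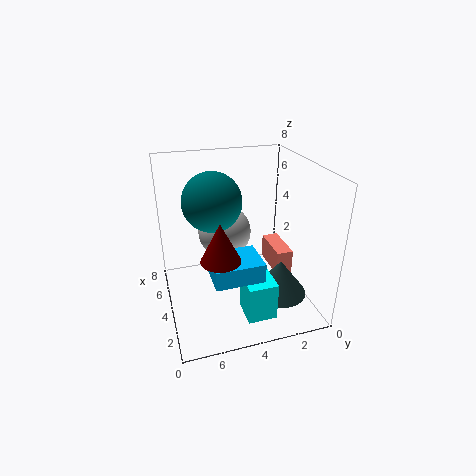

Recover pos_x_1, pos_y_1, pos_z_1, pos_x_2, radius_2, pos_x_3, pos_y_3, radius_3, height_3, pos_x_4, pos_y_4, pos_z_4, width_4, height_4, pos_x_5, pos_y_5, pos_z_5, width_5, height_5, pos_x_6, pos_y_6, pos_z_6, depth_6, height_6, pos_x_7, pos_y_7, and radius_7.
pos_x_1 = 3.5; pos_y_1 = 5.5; pos_z_1 = 6.5; pos_x_2 = 5; radius_2 = 1.5; pos_x_3 = 2; pos_y_3 = 5.5; radius_3 = 1; height_3 = 2; pos_x_4 = 1; pos_y_4 = 3.5; pos_z_4 = 3; width_4 = 2; height_4 = 1; pos_x_5 = 4; pos_y_5 = 0.5; pos_z_5 = 1; width_5 = 2.5; height_5 = 1.5; pos_x_6 = 0.5; pos_y_6 = 3; pos_z_6 = 1; depth_6 = 1.5; height_6 = 2; pos_x_7 = 2.5; pos_y_7 = 2; radius_7 = 1.5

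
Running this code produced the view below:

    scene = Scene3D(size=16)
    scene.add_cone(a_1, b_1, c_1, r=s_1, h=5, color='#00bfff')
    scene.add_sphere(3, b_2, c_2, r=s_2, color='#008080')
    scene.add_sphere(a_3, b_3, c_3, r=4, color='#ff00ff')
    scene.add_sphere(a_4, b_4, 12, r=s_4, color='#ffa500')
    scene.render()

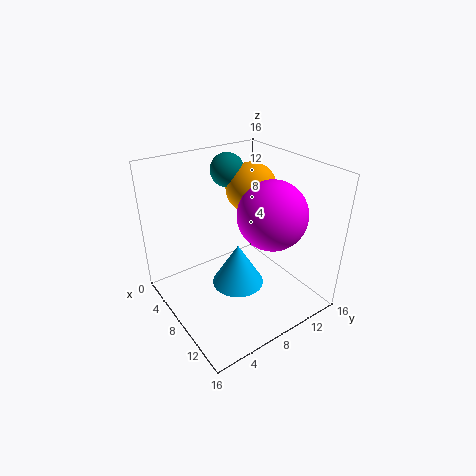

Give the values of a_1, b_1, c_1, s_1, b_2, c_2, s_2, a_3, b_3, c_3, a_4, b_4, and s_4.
a_1 = 8
b_1 = 8
c_1 = 2
s_1 = 3
b_2 = 10
c_2 = 14
s_2 = 2
a_3 = 9
b_3 = 12
c_3 = 10
a_4 = 5
b_4 = 12
s_4 = 3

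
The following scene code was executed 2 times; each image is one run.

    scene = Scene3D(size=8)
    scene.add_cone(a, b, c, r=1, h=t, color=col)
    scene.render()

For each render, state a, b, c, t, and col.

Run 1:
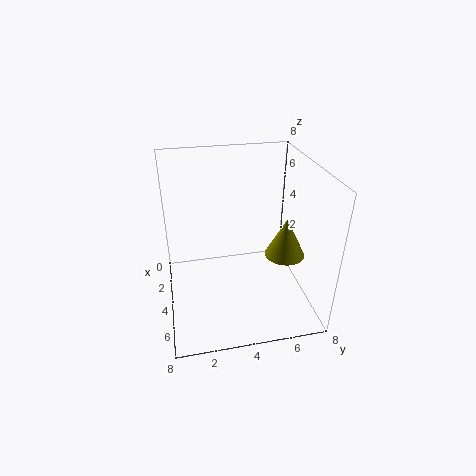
a = 6; b = 6; c = 4; t = 2; col = 'olive'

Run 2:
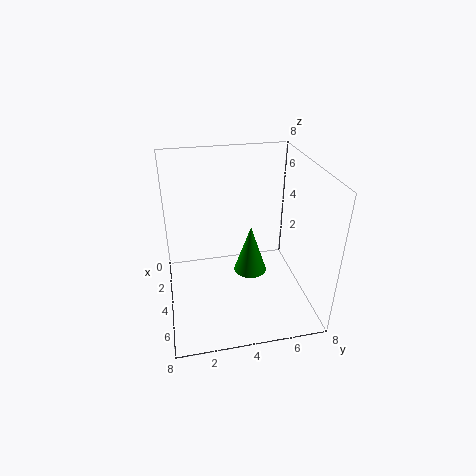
a = 3; b = 5; c = 1; t = 3; col = 'green'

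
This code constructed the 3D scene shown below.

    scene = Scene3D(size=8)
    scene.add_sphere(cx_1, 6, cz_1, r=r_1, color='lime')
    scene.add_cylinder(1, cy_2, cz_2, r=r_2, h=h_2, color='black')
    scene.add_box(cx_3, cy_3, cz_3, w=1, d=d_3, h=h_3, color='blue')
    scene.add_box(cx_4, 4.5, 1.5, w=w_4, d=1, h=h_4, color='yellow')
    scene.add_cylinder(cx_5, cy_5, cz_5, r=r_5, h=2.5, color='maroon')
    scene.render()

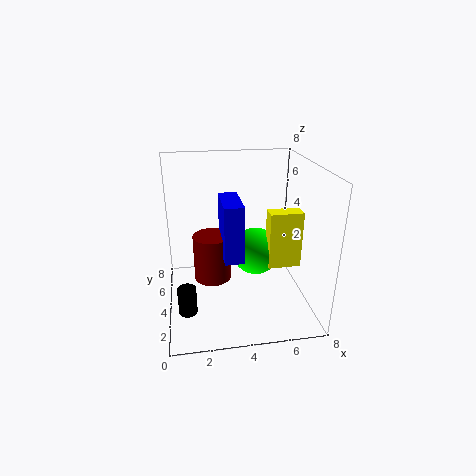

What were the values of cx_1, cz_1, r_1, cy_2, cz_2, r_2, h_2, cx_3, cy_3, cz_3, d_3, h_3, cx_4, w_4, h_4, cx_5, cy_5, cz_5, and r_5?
cx_1 = 5.5, cz_1 = 2, r_1 = 1.5, cy_2 = 2.5, cz_2 = 0.5, r_2 = 0.5, h_2 = 1.5, cx_3 = 3, cy_3 = 2, cz_3 = 3.5, d_3 = 2.5, h_3 = 3, cx_4 = 6, w_4 = 2, h_4 = 3.5, cx_5 = 2.5, cy_5 = 3.5, cz_5 = 2, r_5 = 1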